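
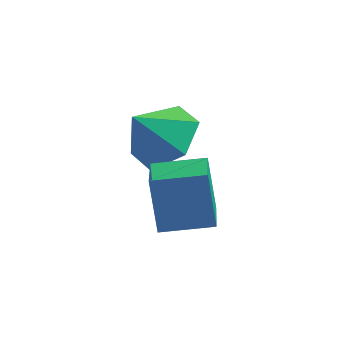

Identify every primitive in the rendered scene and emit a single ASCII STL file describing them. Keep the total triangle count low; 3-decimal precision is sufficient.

solid 
facet normal 0.539 0.320 -0.779
outer loop
vertex -1.987 -1.527 -2.662
vertex -2.751 -1.685 -3.255
vertex -2.64 -0.814 -2.821
endloop
endfacet
facet normal 0.115 0.315 0.942
outer loop
vertex -1.987 -1.527 -2.662
vertex -2.64 -0.814 -2.821
vertex -3.409 -2.075 -2.305
endloop
endfacet
facet normal 0.539 0.320 -0.779
outer loop
vertex -2.64 -0.814 -2.821
vertex -2.751 -1.685 -3.255
vertex -3.404 -0.972 -3.414
endloop
endfacet
facet normal -0.570 0.584 0.578
outer loop
vertex -2.64 -0.814 -2.821
vertex -3.404 -0.972 -3.414
vertex -3.409 -2.075 -2.305
endloop
endfacet
facet normal 0.539 0.320 -0.779
outer loop
vertex -3.404 -0.972 -3.414
vertex -2.751 -1.685 -3.255
vertex -3.515 -1.843 -3.849
endloop
endfacet
facet normal -0.993 0.086 0.081
outer loop
vertex -3.404 -0.972 -3.414
vertex -3.515 -1.843 -3.849
vertex -3.409 -2.075 -2.305
endloop
endfacet
facet normal 0.539 0.320 -0.779
outer loop
vertex -3.515 -1.843 -3.849
vertex -2.751 -1.685 -3.255
vertex -2.862 -2.557 -3.69
endloop
endfacet
facet normal -0.731 -0.680 -0.052
outer loop
vertex -3.515 -1.843 -3.849
vertex -2.862 -2.557 -3.69
vertex -3.409 -2.075 -2.305
endloop
endfacet
facet normal 0.539 0.320 -0.779
outer loop
vertex -2.862 -2.557 -3.69
vertex -2.751 -1.685 -3.255
vertex -2.098 -2.399 -3.096
endloop
endfacet
facet normal -0.046 -0.949 0.312
outer loop
vertex -2.862 -2.557 -3.69
vertex -2.098 -2.399 -3.096
vertex -3.409 -2.075 -2.305
endloop
endfacet
facet normal 0.539 0.319 -0.779
outer loop
vertex -2.098 -2.399 -3.096
vertex -2.751 -1.685 -3.255
vertex -1.987 -1.527 -2.662
endloop
endfacet
facet normal 0.377 -0.451 0.809
outer loop
vertex -2.098 -2.399 -3.096
vertex -1.987 -1.527 -2.662
vertex -3.409 -2.075 -2.305
endloop
endfacet
facet normal -0.953 -0.272 -0.130
outer loop
vertex -2.495 -4.087 -2.581
vertex -2.744 -3.013 -3.001
vertex -2.187 -4.533 -3.905
endloop
endfacet
facet normal 0.211 -0.910 0.356
outer loop
vertex -0.976 -4.187 -3.739
vertex -2.495 -4.087 -2.581
vertex -2.187 -4.533 -3.905
endloop
endfacet
facet normal -0.953 -0.272 -0.130
outer loop
vertex -2.187 -4.533 -3.905
vertex -2.744 -3.013 -3.001
vertex -2.436 -3.458 -4.325
endloop
endfacet
facet normal 0.216 -0.312 -0.925
outer loop
vertex -2.436 -3.458 -4.325
vertex -0.976 -4.187 -3.739
vertex -2.187 -4.533 -3.905
endloop
endfacet
facet normal -0.216 0.312 0.925
outer loop
vertex -2.495 -4.087 -2.581
vertex -1.533 -2.667 -2.835
vertex -2.744 -3.013 -3.001
endloop
endfacet
facet normal 0.211 -0.911 0.355
outer loop
vertex -1.284 -3.742 -2.415
vertex -2.495 -4.087 -2.581
vertex -0.976 -4.187 -3.739
endloop
endfacet
facet normal -0.216 0.312 0.925
outer loop
vertex -1.284 -3.742 -2.415
vertex -1.533 -2.667 -2.835
vertex -2.495 -4.087 -2.581
endloop
endfacet
facet normal -0.211 0.911 -0.355
outer loop
vertex -2.744 -3.013 -3.001
vertex -1.533 -2.667 -2.835
vertex -2.436 -3.458 -4.325
endloop
endfacet
facet normal 0.216 -0.312 -0.925
outer loop
vertex -1.225 -3.113 -4.159
vertex -0.976 -4.187 -3.739
vertex -2.436 -3.458 -4.325
endloop
endfacet
facet normal -0.211 0.911 -0.356
outer loop
vertex -2.436 -3.458 -4.325
vertex -1.533 -2.667 -2.835
vertex -1.225 -3.113 -4.159
endloop
endfacet
facet normal 0.953 0.272 0.130
outer loop
vertex -1.225 -3.113 -4.159
vertex -1.284 -3.742 -2.415
vertex -0.976 -4.187 -3.739
endloop
endfacet
facet normal 0.954 0.272 0.130
outer loop
vertex -1.533 -2.667 -2.835
vertex -1.284 -3.742 -2.415
vertex -1.225 -3.113 -4.159
endloop
endfacet

endsolid


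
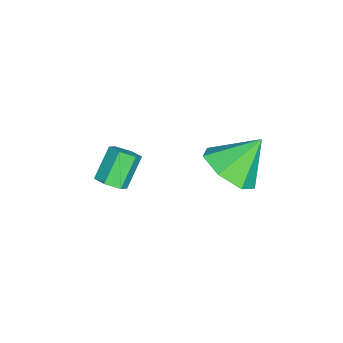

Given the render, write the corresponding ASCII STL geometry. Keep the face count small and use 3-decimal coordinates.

solid 
facet normal 0.356 -0.581 -0.732
outer loop
vertex 1.909 3.35 -0.922
vertex 1.002 2.801 -0.928
vertex 1.256 3.664 -1.489
endloop
endfacet
facet normal 0.336 0.933 0.130
outer loop
vertex 1.909 3.35 -0.922
vertex 1.256 3.664 -1.489
vertex 0.438 3.719 0.228
endloop
endfacet
facet normal 0.357 -0.581 -0.732
outer loop
vertex 1.256 3.664 -1.489
vertex 1.002 2.801 -0.928
vertex 0.412 3.328 -1.634
endloop
endfacet
facet normal -0.335 0.923 -0.189
outer loop
vertex 1.256 3.664 -1.489
vertex 0.412 3.328 -1.634
vertex 0.438 3.719 0.228
endloop
endfacet
facet normal 0.356 -0.581 -0.732
outer loop
vertex 0.412 3.328 -1.634
vertex 1.002 2.801 -0.928
vertex 0.012 2.596 -1.247
endloop
endfacet
facet normal -0.892 0.445 -0.081
outer loop
vertex 0.412 3.328 -1.634
vertex 0.012 2.596 -1.247
vertex 0.438 3.719 0.228
endloop
endfacet
facet normal 0.356 -0.581 -0.732
outer loop
vertex 0.012 2.596 -1.247
vertex 1.002 2.801 -0.928
vertex 0.357 2.018 -0.62
endloop
endfacet
facet normal -0.917 -0.142 0.373
outer loop
vertex 0.012 2.596 -1.247
vertex 0.357 2.018 -0.62
vertex 0.438 3.719 0.228
endloop
endfacet
facet normal 0.356 -0.581 -0.732
outer loop
vertex 0.357 2.018 -0.62
vertex 1.002 2.801 -0.928
vertex 1.188 2.03 -0.225
endloop
endfacet
facet normal -0.390 -0.396 0.832
outer loop
vertex 0.357 2.018 -0.62
vertex 1.188 2.03 -0.225
vertex 0.438 3.719 0.228
endloop
endfacet
facet normal 0.356 -0.581 -0.732
outer loop
vertex 1.188 2.03 -0.225
vertex 1.002 2.801 -0.928
vertex 1.878 2.622 -0.359
endloop
endfacet
facet normal 0.291 -0.125 0.948
outer loop
vertex 1.188 2.03 -0.225
vertex 1.878 2.622 -0.359
vertex 0.438 3.719 0.228
endloop
endfacet
facet normal 0.357 -0.581 -0.732
outer loop
vertex 1.878 2.622 -0.359
vertex 1.002 2.801 -0.928
vertex 1.909 3.35 -0.922
endloop
endfacet
facet normal 0.615 0.466 0.637
outer loop
vertex 1.878 2.622 -0.359
vertex 1.909 3.35 -0.922
vertex 0.438 3.719 0.228
endloop
endfacet
facet normal 0.610 -0.250 -0.752
outer loop
vertex 1.183 -0.552 -2.412
vertex 0.83 -0.961 -2.562
vertex 0.773 -0.448 -2.779
endloop
endfacet
facet normal 0.304 0.950 -0.070
outer loop
vertex 1.183 -0.552 -2.412
vertex 0.773 -0.448 -2.779
vertex 0.403 -0.231 -1.449
endloop
endfacet
facet normal 0.306 0.950 -0.070
outer loop
vertex 0.403 -0.231 -1.449
vertex 0.773 -0.448 -2.779
vertex -0.007 -0.126 -1.816
endloop
endfacet
facet normal -0.609 0.252 0.752
outer loop
vertex 0.403 -0.231 -1.449
vertex -0.007 -0.126 -1.816
vertex 0.05 -0.639 -1.598
endloop
endfacet
facet normal 0.608 -0.251 -0.753
outer loop
vertex 0.773 -0.448 -2.779
vertex 0.83 -0.961 -2.562
vertex 0.42 -0.856 -2.928
endloop
endfacet
facet normal -0.481 0.637 -0.603
outer loop
vertex 0.773 -0.448 -2.779
vertex 0.42 -0.856 -2.928
vertex -0.007 -0.126 -1.816
endloop
endfacet
facet normal -0.482 0.636 -0.603
outer loop
vertex -0.007 -0.126 -1.816
vertex 0.42 -0.856 -2.928
vertex -0.36 -0.535 -1.965
endloop
endfacet
facet normal -0.609 0.252 0.752
outer loop
vertex -0.007 -0.126 -1.816
vertex -0.36 -0.535 -1.965
vertex 0.05 -0.639 -1.598
endloop
endfacet
facet normal 0.608 -0.251 -0.753
outer loop
vertex 0.42 -0.856 -2.928
vertex 0.83 -0.961 -2.562
vertex 0.477 -1.369 -2.711
endloop
endfacet
facet normal -0.786 -0.313 -0.533
outer loop
vertex 0.42 -0.856 -2.928
vertex 0.477 -1.369 -2.711
vertex -0.36 -0.535 -1.965
endloop
endfacet
facet normal -0.786 -0.313 -0.533
outer loop
vertex -0.36 -0.535 -1.965
vertex 0.477 -1.369 -2.711
vertex -0.303 -1.048 -1.748
endloop
endfacet
facet normal -0.610 0.250 0.752
outer loop
vertex -0.36 -0.535 -1.965
vertex -0.303 -1.048 -1.748
vertex 0.05 -0.639 -1.598
endloop
endfacet
facet normal 0.609 -0.252 -0.752
outer loop
vertex 0.477 -1.369 -2.711
vertex 0.83 -0.961 -2.562
vertex 0.887 -1.474 -2.344
endloop
endfacet
facet normal -0.305 -0.950 0.069
outer loop
vertex 0.477 -1.369 -2.711
vertex 0.887 -1.474 -2.344
vertex -0.303 -1.048 -1.748
endloop
endfacet
facet normal -0.304 -0.950 0.071
outer loop
vertex -0.303 -1.048 -1.748
vertex 0.887 -1.474 -2.344
vertex 0.107 -1.152 -1.381
endloop
endfacet
facet normal -0.610 0.250 0.752
outer loop
vertex -0.303 -1.048 -1.748
vertex 0.107 -1.152 -1.381
vertex 0.05 -0.639 -1.598
endloop
endfacet
facet normal 0.609 -0.252 -0.752
outer loop
vertex 0.887 -1.474 -2.344
vertex 0.83 -0.961 -2.562
vertex 1.24 -1.065 -2.195
endloop
endfacet
facet normal 0.482 -0.636 0.603
outer loop
vertex 0.887 -1.474 -2.344
vertex 1.24 -1.065 -2.195
vertex 0.107 -1.152 -1.381
endloop
endfacet
facet normal 0.482 -0.637 0.602
outer loop
vertex 0.107 -1.152 -1.381
vertex 1.24 -1.065 -2.195
vertex 0.46 -0.744 -1.232
endloop
endfacet
facet normal -0.608 0.251 0.753
outer loop
vertex 0.107 -1.152 -1.381
vertex 0.46 -0.744 -1.232
vertex 0.05 -0.639 -1.598
endloop
endfacet
facet normal 0.610 -0.250 -0.752
outer loop
vertex 1.24 -1.065 -2.195
vertex 0.83 -0.961 -2.562
vertex 1.183 -0.552 -2.412
endloop
endfacet
facet normal 0.786 0.313 0.533
outer loop
vertex 1.24 -1.065 -2.195
vertex 1.183 -0.552 -2.412
vertex 0.46 -0.744 -1.232
endloop
endfacet
facet normal 0.786 0.313 0.533
outer loop
vertex 0.46 -0.744 -1.232
vertex 1.183 -0.552 -2.412
vertex 0.403 -0.231 -1.449
endloop
endfacet
facet normal -0.608 0.251 0.753
outer loop
vertex 0.46 -0.744 -1.232
vertex 0.403 -0.231 -1.449
vertex 0.05 -0.639 -1.598
endloop
endfacet

endsolid


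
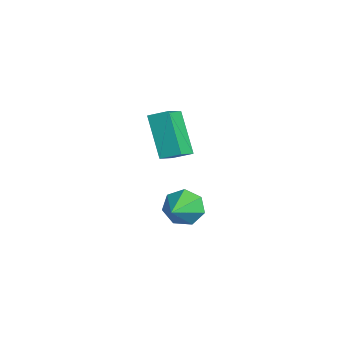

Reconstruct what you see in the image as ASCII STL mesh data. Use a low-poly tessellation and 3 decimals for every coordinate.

solid 
facet normal -0.630 -0.013 0.777
outer loop
vertex 0.501 0.992 3.575
vertex -0.358 1.778 2.891
vertex 0.131 0.317 3.264
endloop
endfacet
facet normal 0.637 -0.582 0.506
outer loop
vertex 1.358 0.342 1.749
vertex 0.501 0.992 3.575
vertex 0.131 0.317 3.264
endloop
endfacet
facet normal -0.629 -0.012 0.777
outer loop
vertex 0.131 0.317 3.264
vertex -0.358 1.778 2.891
vertex -0.728 1.103 2.581
endloop
endfacet
facet normal -0.446 -0.813 -0.375
outer loop
vertex -0.728 1.103 2.581
vertex 1.358 0.342 1.749
vertex 0.131 0.317 3.264
endloop
endfacet
facet normal 0.446 0.813 0.374
outer loop
vertex 0.501 0.992 3.575
vertex 0.869 1.803 1.376
vertex -0.358 1.778 2.891
endloop
endfacet
facet normal 0.637 -0.582 0.506
outer loop
vertex 1.728 1.017 2.059
vertex 0.501 0.992 3.575
vertex 1.358 0.342 1.749
endloop
endfacet
facet normal 0.446 0.813 0.374
outer loop
vertex 1.728 1.017 2.059
vertex 0.869 1.803 1.376
vertex 0.501 0.992 3.575
endloop
endfacet
facet normal -0.637 0.582 -0.506
outer loop
vertex -0.358 1.778 2.891
vertex 0.869 1.803 1.376
vertex -0.728 1.103 2.581
endloop
endfacet
facet normal -0.446 -0.813 -0.374
outer loop
vertex 0.499 1.128 1.065
vertex 1.358 0.342 1.749
vertex -0.728 1.103 2.581
endloop
endfacet
facet normal -0.637 0.582 -0.506
outer loop
vertex -0.728 1.103 2.581
vertex 0.869 1.803 1.376
vertex 0.499 1.128 1.065
endloop
endfacet
facet normal 0.629 0.012 -0.777
outer loop
vertex 0.499 1.128 1.065
vertex 1.728 1.017 2.059
vertex 1.358 0.342 1.749
endloop
endfacet
facet normal 0.630 0.013 -0.777
outer loop
vertex 0.869 1.803 1.376
vertex 1.728 1.017 2.059
vertex 0.499 1.128 1.065
endloop
endfacet
facet normal -0.718 0.530 -0.451
outer loop
vertex 0.942 1.741 -2.419
vertex 0.431 1.591 -1.782
vertex 0.961 2.222 -1.884
endloop
endfacet
facet normal 0.919 0.276 -0.280
outer loop
vertex 0.942 1.741 -2.419
vertex 0.961 2.222 -1.884
vertex 1.709 0.649 -0.978
endloop
endfacet
facet normal -0.718 0.530 -0.452
outer loop
vertex 0.961 2.222 -1.884
vertex 0.431 1.591 -1.782
vertex 0.581 2.229 -1.272
endloop
endfacet
facet normal 0.697 0.577 0.426
outer loop
vertex 0.961 2.222 -1.884
vertex 0.581 2.229 -1.272
vertex 1.709 0.649 -0.978
endloop
endfacet
facet normal -0.718 0.530 -0.452
outer loop
vertex 0.581 2.229 -1.272
vertex 0.431 1.591 -1.782
vertex 0.088 1.756 -1.044
endloop
endfacet
facet normal 0.159 0.289 0.944
outer loop
vertex 0.581 2.229 -1.272
vertex 0.088 1.756 -1.044
vertex 1.709 0.649 -0.978
endloop
endfacet
facet normal -0.718 0.530 -0.452
outer loop
vertex 0.088 1.756 -1.044
vertex 0.431 1.591 -1.782
vertex -0.146 1.159 -1.372
endloop
endfacet
facet normal -0.289 -0.371 0.882
outer loop
vertex 0.088 1.756 -1.044
vertex -0.146 1.159 -1.372
vertex 1.709 0.649 -0.978
endloop
endfacet
facet normal -0.718 0.530 -0.452
outer loop
vertex -0.146 1.159 -1.372
vertex 0.431 1.591 -1.782
vertex 0.054 0.887 -2.008
endloop
endfacet
facet normal -0.310 -0.905 0.290
outer loop
vertex -0.146 1.159 -1.372
vertex 0.054 0.887 -2.008
vertex 1.709 0.649 -0.978
endloop
endfacet
facet normal -0.718 0.530 -0.452
outer loop
vertex 0.054 0.887 -2.008
vertex 0.431 1.591 -1.782
vertex 0.538 1.146 -2.474
endloop
endfacet
facet normal 0.112 -0.913 -0.391
outer loop
vertex 0.054 0.887 -2.008
vertex 0.538 1.146 -2.474
vertex 1.709 0.649 -0.978
endloop
endfacet
facet normal -0.718 0.529 -0.452
outer loop
vertex 0.538 1.146 -2.474
vertex 0.431 1.591 -1.782
vertex 0.942 1.741 -2.419
endloop
endfacet
facet normal 0.659 -0.388 -0.645
outer loop
vertex 0.538 1.146 -2.474
vertex 0.942 1.741 -2.419
vertex 1.709 0.649 -0.978
endloop
endfacet

endsolid


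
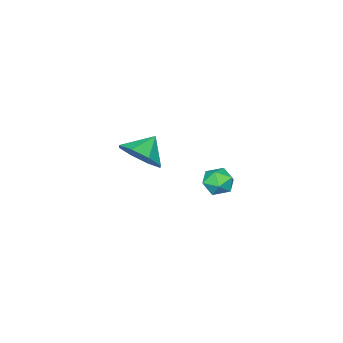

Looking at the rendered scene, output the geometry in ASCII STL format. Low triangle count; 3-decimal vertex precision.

solid 
facet normal 0.779 -0.023 -0.627
outer loop
vertex 2.968 -4.342 -3.31
vertex 2.498 -3.763 -3.915
vertex 3.097 -3.632 -3.176
endloop
endfacet
facet normal -0.020 -0.182 0.983
outer loop
vertex 2.968 -4.342 -3.31
vertex 3.097 -3.632 -3.176
vertex 1.642 -3.737 -3.225
endloop
endfacet
facet normal 0.779 -0.023 -0.627
outer loop
vertex 3.097 -3.632 -3.176
vertex 2.498 -3.763 -3.915
vertex 2.876 -2.998 -3.474
endloop
endfacet
facet normal -0.060 0.407 0.911
outer loop
vertex 3.097 -3.632 -3.176
vertex 2.876 -2.998 -3.474
vertex 1.642 -3.737 -3.225
endloop
endfacet
facet normal 0.779 -0.023 -0.627
outer loop
vertex 2.876 -2.998 -3.474
vertex 2.498 -3.763 -3.915
vertex 2.433 -2.812 -4.031
endloop
endfacet
facet normal -0.352 0.768 0.536
outer loop
vertex 2.876 -2.998 -3.474
vertex 2.433 -2.812 -4.031
vertex 1.642 -3.737 -3.225
endloop
endfacet
facet normal 0.779 -0.023 -0.627
outer loop
vertex 2.433 -2.812 -4.031
vertex 2.498 -3.763 -3.915
vertex 2.029 -3.183 -4.519
endloop
endfacet
facet normal -0.723 0.686 0.077
outer loop
vertex 2.433 -2.812 -4.031
vertex 2.029 -3.183 -4.519
vertex 1.642 -3.737 -3.225
endloop
endfacet
facet normal 0.779 -0.022 -0.626
outer loop
vertex 2.029 -3.183 -4.519
vertex 2.498 -3.763 -3.915
vertex 1.9 -3.894 -4.654
endloop
endfacet
facet normal -0.958 0.211 -0.196
outer loop
vertex 2.029 -3.183 -4.519
vertex 1.9 -3.894 -4.654
vertex 1.642 -3.737 -3.225
endloop
endfacet
facet normal 0.779 -0.024 -0.626
outer loop
vertex 1.9 -3.894 -4.654
vertex 2.498 -3.763 -3.915
vertex 2.121 -4.528 -4.355
endloop
endfacet
facet normal -0.917 -0.378 -0.124
outer loop
vertex 1.9 -3.894 -4.654
vertex 2.121 -4.528 -4.355
vertex 1.642 -3.737 -3.225
endloop
endfacet
facet normal 0.778 -0.023 -0.628
outer loop
vertex 2.121 -4.528 -4.355
vertex 2.498 -3.763 -3.915
vertex 2.564 -4.713 -3.799
endloop
endfacet
facet normal -0.625 -0.739 0.252
outer loop
vertex 2.121 -4.528 -4.355
vertex 2.564 -4.713 -3.799
vertex 1.642 -3.737 -3.225
endloop
endfacet
facet normal 0.779 -0.022 -0.627
outer loop
vertex 2.564 -4.713 -3.799
vertex 2.498 -3.763 -3.915
vertex 2.968 -4.342 -3.31
endloop
endfacet
facet normal -0.255 -0.658 0.709
outer loop
vertex 2.564 -4.713 -3.799
vertex 2.968 -4.342 -3.31
vertex 1.642 -3.737 -3.225
endloop
endfacet
facet normal -0.269 0.265 0.926
outer loop
vertex 3.364 1.181 -2.4
vertex 3.095 0.605 -2.313
vertex 3.711 0.698 -2.161
endloop
endfacet
facet normal 0.330 0.598 0.730
outer loop
vertex 3.364 1.181 -2.4
vertex 3.711 0.698 -2.161
vertex 3.967 1.091 -2.599
endloop
endfacet
facet normal 0.191 0.972 0.138
outer loop
vertex 3.364 1.181 -2.4
vertex 3.967 1.091 -2.599
vertex 3.508 1.241 -3.022
endloop
endfacet
facet normal -0.494 0.869 -0.030
outer loop
vertex 3.364 1.181 -2.4
vertex 3.508 1.241 -3.022
vertex 2.969 0.941 -2.845
endloop
endfacet
facet normal -0.777 0.432 0.457
outer loop
vertex 3.364 1.181 -2.4
vertex 2.969 0.941 -2.845
vertex 3.095 0.605 -2.313
endloop
endfacet
facet normal 0.816 0.102 0.569
outer loop
vertex 3.967 1.091 -2.599
vertex 3.711 0.698 -2.161
vertex 4.071 0.459 -2.635
endloop
endfacet
facet normal -0.153 -0.438 0.886
outer loop
vertex 3.711 0.698 -2.161
vertex 3.095 0.605 -2.313
vertex 3.532 0.159 -2.458
endloop
endfacet
facet normal -0.978 -0.168 0.125
outer loop
vertex 3.095 0.605 -2.313
vertex 2.969 0.941 -2.845
vertex 3.073 0.309 -2.881
endloop
endfacet
facet normal -0.518 0.538 -0.665
outer loop
vertex 2.969 0.941 -2.845
vertex 3.508 1.241 -3.022
vertex 3.329 0.702 -3.319
endloop
endfacet
facet normal 0.591 0.706 -0.391
outer loop
vertex 3.508 1.241 -3.022
vertex 3.967 1.091 -2.599
vertex 3.945 0.795 -3.167
endloop
endfacet
facet normal 0.494 -0.869 0.030
outer loop
vertex 3.676 0.219 -3.08
vertex 4.071 0.459 -2.635
vertex 3.532 0.159 -2.458
endloop
endfacet
facet normal -0.191 -0.972 -0.138
outer loop
vertex 3.676 0.219 -3.08
vertex 3.532 0.159 -2.458
vertex 3.073 0.309 -2.881
endloop
endfacet
facet normal -0.330 -0.598 -0.730
outer loop
vertex 3.676 0.219 -3.08
vertex 3.073 0.309 -2.881
vertex 3.329 0.702 -3.319
endloop
endfacet
facet normal 0.269 -0.265 -0.926
outer loop
vertex 3.676 0.219 -3.08
vertex 3.329 0.702 -3.319
vertex 3.945 0.795 -3.167
endloop
endfacet
facet normal 0.777 -0.432 -0.457
outer loop
vertex 3.676 0.219 -3.08
vertex 3.945 0.795 -3.167
vertex 4.071 0.459 -2.635
endloop
endfacet
facet normal 0.518 -0.538 0.665
outer loop
vertex 3.532 0.159 -2.458
vertex 4.071 0.459 -2.635
vertex 3.711 0.698 -2.161
endloop
endfacet
facet normal -0.591 -0.706 0.391
outer loop
vertex 3.073 0.309 -2.881
vertex 3.532 0.159 -2.458
vertex 3.095 0.605 -2.313
endloop
endfacet
facet normal -0.816 -0.102 -0.569
outer loop
vertex 3.329 0.702 -3.319
vertex 3.073 0.309 -2.881
vertex 2.969 0.941 -2.845
endloop
endfacet
facet normal 0.153 0.438 -0.886
outer loop
vertex 3.945 0.795 -3.167
vertex 3.329 0.702 -3.319
vertex 3.508 1.241 -3.022
endloop
endfacet
facet normal 0.978 0.168 -0.125
outer loop
vertex 4.071 0.459 -2.635
vertex 3.945 0.795 -3.167
vertex 3.967 1.091 -2.599
endloop
endfacet

endsolid


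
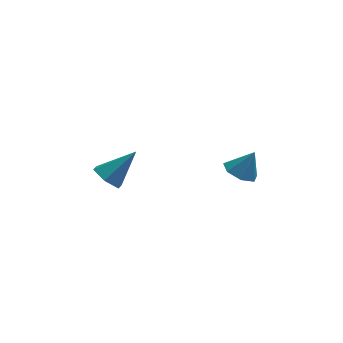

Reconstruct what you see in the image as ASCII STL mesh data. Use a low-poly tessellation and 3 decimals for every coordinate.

solid 
facet normal -0.471 -0.039 -0.881
outer loop
vertex 3.67 1.995 -0.685
vertex 3.15 2.673 -0.437
vertex 3.934 2.7 -0.857
endloop
endfacet
facet normal 0.940 -0.333 0.076
outer loop
vertex 3.67 1.995 -0.685
vertex 3.934 2.7 -0.857
vertex 3.81 2.727 0.797
endloop
endfacet
facet normal -0.471 -0.039 -0.881
outer loop
vertex 3.934 2.7 -0.857
vertex 3.15 2.673 -0.437
vertex 3.607 3.385 -0.713
endloop
endfacet
facet normal 0.906 0.420 0.061
outer loop
vertex 3.934 2.7 -0.857
vertex 3.607 3.385 -0.713
vertex 3.81 2.727 0.797
endloop
endfacet
facet normal -0.472 -0.039 -0.881
outer loop
vertex 3.607 3.385 -0.713
vertex 3.15 2.673 -0.437
vertex 2.936 3.533 -0.36
endloop
endfacet
facet normal 0.366 0.870 0.330
outer loop
vertex 3.607 3.385 -0.713
vertex 2.936 3.533 -0.36
vertex 3.81 2.727 0.797
endloop
endfacet
facet normal -0.472 -0.039 -0.881
outer loop
vertex 2.936 3.533 -0.36
vertex 3.15 2.673 -0.437
vertex 2.426 3.034 -0.065
endloop
endfacet
facet normal -0.273 0.681 0.680
outer loop
vertex 2.936 3.533 -0.36
vertex 2.426 3.034 -0.065
vertex 3.81 2.727 0.797
endloop
endfacet
facet normal -0.472 -0.039 -0.881
outer loop
vertex 2.426 3.034 -0.065
vertex 3.15 2.673 -0.437
vertex 2.461 2.262 -0.05
endloop
endfacet
facet normal -0.530 -0.008 0.848
outer loop
vertex 2.426 3.034 -0.065
vertex 2.461 2.262 -0.05
vertex 3.81 2.727 0.797
endloop
endfacet
facet normal -0.472 -0.039 -0.881
outer loop
vertex 2.461 2.262 -0.05
vertex 3.15 2.673 -0.437
vertex 3.015 1.8 -0.326
endloop
endfacet
facet normal -0.211 -0.675 0.707
outer loop
vertex 2.461 2.262 -0.05
vertex 3.015 1.8 -0.326
vertex 3.81 2.727 0.797
endloop
endfacet
facet normal -0.471 -0.039 -0.881
outer loop
vertex 3.015 1.8 -0.326
vertex 3.15 2.673 -0.437
vertex 3.67 1.995 -0.685
endloop
endfacet
facet normal 0.443 -0.820 0.363
outer loop
vertex 3.015 1.8 -0.326
vertex 3.67 1.995 -0.685
vertex 3.81 2.727 0.797
endloop
endfacet
facet normal -0.694 -0.168 -0.700
outer loop
vertex -2.379 2.122 -0.258
vertex -3.004 2.127 0.361
vertex -2.779 2.876 -0.042
endloop
endfacet
facet normal 0.773 0.516 -0.369
outer loop
vertex -2.379 2.122 -0.258
vertex -2.779 2.876 -0.042
vertex -1.656 2.453 1.719
endloop
endfacet
facet normal -0.695 -0.168 -0.699
outer loop
vertex -2.779 2.876 -0.042
vertex -3.004 2.127 0.361
vertex -3.404 2.88 0.578
endloop
endfacet
facet normal 0.147 0.979 0.142
outer loop
vertex -2.779 2.876 -0.042
vertex -3.404 2.88 0.578
vertex -1.656 2.453 1.719
endloop
endfacet
facet normal -0.695 -0.168 -0.699
outer loop
vertex -3.404 2.88 0.578
vertex -3.004 2.127 0.361
vertex -3.629 2.131 0.981
endloop
endfacet
facet normal -0.372 0.524 0.766
outer loop
vertex -3.404 2.88 0.578
vertex -3.629 2.131 0.981
vertex -1.656 2.453 1.719
endloop
endfacet
facet normal -0.695 -0.168 -0.699
outer loop
vertex -3.629 2.131 0.981
vertex -3.004 2.127 0.361
vertex -3.229 1.378 0.765
endloop
endfacet
facet normal -0.265 -0.393 0.880
outer loop
vertex -3.629 2.131 0.981
vertex -3.229 1.378 0.765
vertex -1.656 2.453 1.719
endloop
endfacet
facet normal -0.695 -0.168 -0.699
outer loop
vertex -3.229 1.378 0.765
vertex -3.004 2.127 0.361
vertex -2.604 1.373 0.145
endloop
endfacet
facet normal 0.360 -0.856 0.370
outer loop
vertex -3.229 1.378 0.765
vertex -2.604 1.373 0.145
vertex -1.656 2.453 1.719
endloop
endfacet
facet normal -0.694 -0.168 -0.700
outer loop
vertex -2.604 1.373 0.145
vertex -3.004 2.127 0.361
vertex -2.379 2.122 -0.258
endloop
endfacet
facet normal 0.880 -0.401 -0.255
outer loop
vertex -2.604 1.373 0.145
vertex -2.379 2.122 -0.258
vertex -1.656 2.453 1.719
endloop
endfacet

endsolid


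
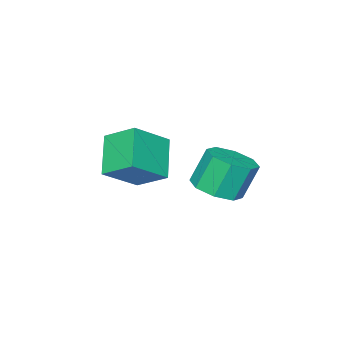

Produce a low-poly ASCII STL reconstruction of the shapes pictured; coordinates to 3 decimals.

solid 
facet normal 0.371 -0.166 -0.914
outer loop
vertex 3.843 2.046 -2.165
vertex 3.059 2.149 -2.502
vertex 3.719 2.671 -2.329
endloop
endfacet
facet normal 0.909 0.265 0.321
outer loop
vertex 3.843 2.046 -2.165
vertex 3.719 2.671 -2.329
vertex 3.346 2.269 -0.941
endloop
endfacet
facet normal 0.909 0.265 0.321
outer loop
vertex 3.346 2.269 -0.941
vertex 3.719 2.671 -2.329
vertex 3.222 2.894 -1.105
endloop
endfacet
facet normal -0.371 0.166 0.914
outer loop
vertex 3.346 2.269 -0.941
vertex 3.222 2.894 -1.105
vertex 2.561 2.371 -1.278
endloop
endfacet
facet normal 0.371 -0.166 -0.914
outer loop
vertex 3.719 2.671 -2.329
vertex 3.059 2.149 -2.502
vertex 3.208 2.99 -2.594
endloop
endfacet
facet normal 0.510 0.859 0.051
outer loop
vertex 3.719 2.671 -2.329
vertex 3.208 2.99 -2.594
vertex 3.222 2.894 -1.105
endloop
endfacet
facet normal 0.510 0.859 0.051
outer loop
vertex 3.222 2.894 -1.105
vertex 3.208 2.99 -2.594
vertex 2.711 3.213 -1.37
endloop
endfacet
facet normal -0.370 0.166 0.914
outer loop
vertex 3.222 2.894 -1.105
vertex 2.711 3.213 -1.37
vertex 2.561 2.371 -1.278
endloop
endfacet
facet normal 0.372 -0.166 -0.913
outer loop
vertex 3.208 2.99 -2.594
vertex 3.059 2.149 -2.502
vertex 2.61 2.816 -2.806
endloop
endfacet
facet normal -0.188 0.950 -0.249
outer loop
vertex 3.208 2.99 -2.594
vertex 2.61 2.816 -2.806
vertex 2.711 3.213 -1.37
endloop
endfacet
facet normal -0.188 0.950 -0.249
outer loop
vertex 2.711 3.213 -1.37
vertex 2.61 2.816 -2.806
vertex 2.113 3.039 -1.582
endloop
endfacet
facet normal -0.372 0.166 0.913
outer loop
vertex 2.711 3.213 -1.37
vertex 2.113 3.039 -1.582
vertex 2.561 2.371 -1.278
endloop
endfacet
facet normal 0.371 -0.167 -0.914
outer loop
vertex 2.61 2.816 -2.806
vertex 3.059 2.149 -2.502
vertex 2.274 2.251 -2.839
endloop
endfacet
facet normal -0.776 0.485 -0.403
outer loop
vertex 2.61 2.816 -2.806
vertex 2.274 2.251 -2.839
vertex 2.113 3.039 -1.582
endloop
endfacet
facet normal -0.776 0.485 -0.403
outer loop
vertex 2.113 3.039 -1.582
vertex 2.274 2.251 -2.839
vertex 1.777 2.474 -1.615
endloop
endfacet
facet normal -0.371 0.167 0.914
outer loop
vertex 2.113 3.039 -1.582
vertex 1.777 2.474 -1.615
vertex 2.561 2.371 -1.278
endloop
endfacet
facet normal 0.371 -0.166 -0.914
outer loop
vertex 2.274 2.251 -2.839
vertex 3.059 2.149 -2.502
vertex 2.398 1.626 -2.675
endloop
endfacet
facet normal -0.909 -0.265 -0.321
outer loop
vertex 2.274 2.251 -2.839
vertex 2.398 1.626 -2.675
vertex 1.777 2.474 -1.615
endloop
endfacet
facet normal -0.909 -0.265 -0.321
outer loop
vertex 1.777 2.474 -1.615
vertex 2.398 1.626 -2.675
vertex 1.901 1.849 -1.451
endloop
endfacet
facet normal -0.371 0.166 0.914
outer loop
vertex 1.777 2.474 -1.615
vertex 1.901 1.849 -1.451
vertex 2.561 2.371 -1.278
endloop
endfacet
facet normal 0.370 -0.166 -0.914
outer loop
vertex 2.398 1.626 -2.675
vertex 3.059 2.149 -2.502
vertex 2.909 1.307 -2.41
endloop
endfacet
facet normal -0.510 -0.859 -0.051
outer loop
vertex 2.398 1.626 -2.675
vertex 2.909 1.307 -2.41
vertex 1.901 1.849 -1.451
endloop
endfacet
facet normal -0.510 -0.859 -0.051
outer loop
vertex 1.901 1.849 -1.451
vertex 2.909 1.307 -2.41
vertex 2.412 1.53 -1.186
endloop
endfacet
facet normal -0.371 0.166 0.914
outer loop
vertex 1.901 1.849 -1.451
vertex 2.412 1.53 -1.186
vertex 2.561 2.371 -1.278
endloop
endfacet
facet normal 0.372 -0.166 -0.913
outer loop
vertex 2.909 1.307 -2.41
vertex 3.059 2.149 -2.502
vertex 3.507 1.481 -2.198
endloop
endfacet
facet normal 0.188 -0.950 0.249
outer loop
vertex 2.909 1.307 -2.41
vertex 3.507 1.481 -2.198
vertex 2.412 1.53 -1.186
endloop
endfacet
facet normal 0.188 -0.950 0.249
outer loop
vertex 2.412 1.53 -1.186
vertex 3.507 1.481 -2.198
vertex 3.01 1.704 -0.974
endloop
endfacet
facet normal -0.372 0.166 0.913
outer loop
vertex 2.412 1.53 -1.186
vertex 3.01 1.704 -0.974
vertex 2.561 2.371 -1.278
endloop
endfacet
facet normal 0.371 -0.167 -0.914
outer loop
vertex 3.507 1.481 -2.198
vertex 3.059 2.149 -2.502
vertex 3.843 2.046 -2.165
endloop
endfacet
facet normal 0.776 -0.485 0.403
outer loop
vertex 3.507 1.481 -2.198
vertex 3.843 2.046 -2.165
vertex 3.01 1.704 -0.974
endloop
endfacet
facet normal 0.776 -0.485 0.403
outer loop
vertex 3.01 1.704 -0.974
vertex 3.843 2.046 -2.165
vertex 3.346 2.269 -0.941
endloop
endfacet
facet normal -0.371 0.167 0.914
outer loop
vertex 3.01 1.704 -0.974
vertex 3.346 2.269 -0.941
vertex 2.561 2.371 -1.278
endloop
endfacet
facet normal -0.798 0.182 -0.575
outer loop
vertex 2.573 -1.588 -2.328
vertex 2.336 -0.491 -1.653
vertex 3.488 -0.769 -3.338
endloop
endfacet
facet normal 0.181 -0.838 -0.515
outer loop
vertex 4.724 -1.049 -2.447
vertex 2.573 -1.588 -2.328
vertex 3.488 -0.769 -3.338
endloop
endfacet
facet normal -0.798 0.180 -0.575
outer loop
vertex 3.488 -0.769 -3.338
vertex 2.336 -0.491 -1.653
vertex 3.25 0.328 -2.664
endloop
endfacet
facet normal 0.575 0.515 -0.636
outer loop
vertex 3.25 0.328 -2.664
vertex 4.724 -1.049 -2.447
vertex 3.488 -0.769 -3.338
endloop
endfacet
facet normal -0.575 -0.515 0.636
outer loop
vertex 2.573 -1.588 -2.328
vertex 3.572 -0.771 -0.762
vertex 2.336 -0.491 -1.653
endloop
endfacet
facet normal 0.181 -0.838 -0.515
outer loop
vertex 3.81 -1.868 -1.436
vertex 2.573 -1.588 -2.328
vertex 4.724 -1.049 -2.447
endloop
endfacet
facet normal -0.575 -0.515 0.636
outer loop
vertex 3.81 -1.868 -1.436
vertex 3.572 -0.771 -0.762
vertex 2.573 -1.588 -2.328
endloop
endfacet
facet normal -0.181 0.838 0.515
outer loop
vertex 2.336 -0.491 -1.653
vertex 3.572 -0.771 -0.762
vertex 3.25 0.328 -2.664
endloop
endfacet
facet normal 0.575 0.515 -0.636
outer loop
vertex 4.487 0.048 -1.772
vertex 4.724 -1.049 -2.447
vertex 3.25 0.328 -2.664
endloop
endfacet
facet normal -0.182 0.838 0.515
outer loop
vertex 3.25 0.328 -2.664
vertex 3.572 -0.771 -0.762
vertex 4.487 0.048 -1.772
endloop
endfacet
facet normal 0.798 -0.181 0.575
outer loop
vertex 4.487 0.048 -1.772
vertex 3.81 -1.868 -1.436
vertex 4.724 -1.049 -2.447
endloop
endfacet
facet normal 0.797 -0.181 0.576
outer loop
vertex 3.572 -0.771 -0.762
vertex 3.81 -1.868 -1.436
vertex 4.487 0.048 -1.772
endloop
endfacet

endsolid


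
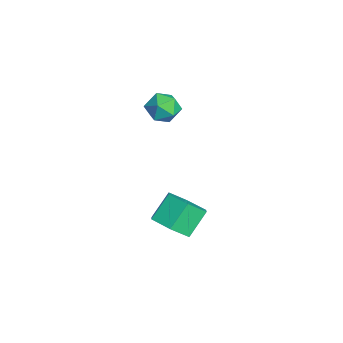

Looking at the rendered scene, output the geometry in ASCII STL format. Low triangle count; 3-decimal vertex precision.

solid 
facet normal 0.439 -0.552 -0.709
outer loop
vertex 2.588 0.125 -2.616
vertex 1.797 -0.591 -2.548
vertex 1.72 0.227 -3.233
endloop
endfacet
facet normal 0.386 0.828 -0.406
outer loop
vertex 2.588 0.125 -2.616
vertex 1.72 0.227 -3.233
vertex 1.934 0.948 -1.56
endloop
endfacet
facet normal 0.386 0.828 -0.406
outer loop
vertex 1.934 0.948 -1.56
vertex 1.72 0.227 -3.233
vertex 1.066 1.05 -2.177
endloop
endfacet
facet normal -0.439 0.552 0.709
outer loop
vertex 1.934 0.948 -1.56
vertex 1.066 1.05 -2.177
vertex 1.143 0.231 -1.492
endloop
endfacet
facet normal 0.439 -0.552 -0.709
outer loop
vertex 1.72 0.227 -3.233
vertex 1.797 -0.591 -2.548
vertex 0.929 -0.49 -3.165
endloop
endfacet
facet normal -0.510 0.496 -0.703
outer loop
vertex 1.72 0.227 -3.233
vertex 0.929 -0.49 -3.165
vertex 1.066 1.05 -2.177
endloop
endfacet
facet normal -0.510 0.496 -0.703
outer loop
vertex 1.066 1.05 -2.177
vertex 0.929 -0.49 -3.165
vertex 0.275 0.333 -2.109
endloop
endfacet
facet normal -0.439 0.552 0.709
outer loop
vertex 1.066 1.05 -2.177
vertex 0.275 0.333 -2.109
vertex 1.143 0.231 -1.492
endloop
endfacet
facet normal 0.439 -0.552 -0.709
outer loop
vertex 0.929 -0.49 -3.165
vertex 1.797 -0.591 -2.548
vertex 1.006 -1.308 -2.48
endloop
endfacet
facet normal -0.896 -0.332 -0.296
outer loop
vertex 0.929 -0.49 -3.165
vertex 1.006 -1.308 -2.48
vertex 0.275 0.333 -2.109
endloop
endfacet
facet normal -0.896 -0.332 -0.296
outer loop
vertex 0.275 0.333 -2.109
vertex 1.006 -1.308 -2.48
vertex 0.352 -0.485 -1.424
endloop
endfacet
facet normal -0.439 0.552 0.709
outer loop
vertex 0.275 0.333 -2.109
vertex 0.352 -0.485 -1.424
vertex 1.143 0.231 -1.492
endloop
endfacet
facet normal 0.439 -0.552 -0.709
outer loop
vertex 1.006 -1.308 -2.48
vertex 1.797 -0.591 -2.548
vertex 1.874 -1.41 -1.863
endloop
endfacet
facet normal -0.386 -0.828 0.406
outer loop
vertex 1.006 -1.308 -2.48
vertex 1.874 -1.41 -1.863
vertex 0.352 -0.485 -1.424
endloop
endfacet
facet normal -0.386 -0.828 0.406
outer loop
vertex 0.352 -0.485 -1.424
vertex 1.874 -1.41 -1.863
vertex 1.22 -0.587 -0.807
endloop
endfacet
facet normal -0.439 0.552 0.709
outer loop
vertex 0.352 -0.485 -1.424
vertex 1.22 -0.587 -0.807
vertex 1.143 0.231 -1.492
endloop
endfacet
facet normal 0.439 -0.552 -0.709
outer loop
vertex 1.874 -1.41 -1.863
vertex 1.797 -0.591 -2.548
vertex 2.665 -0.693 -1.931
endloop
endfacet
facet normal 0.510 -0.496 0.703
outer loop
vertex 1.874 -1.41 -1.863
vertex 2.665 -0.693 -1.931
vertex 1.22 -0.587 -0.807
endloop
endfacet
facet normal 0.510 -0.496 0.703
outer loop
vertex 1.22 -0.587 -0.807
vertex 2.665 -0.693 -1.931
vertex 2.011 0.13 -0.875
endloop
endfacet
facet normal -0.439 0.552 0.709
outer loop
vertex 1.22 -0.587 -0.807
vertex 2.011 0.13 -0.875
vertex 1.143 0.231 -1.492
endloop
endfacet
facet normal 0.439 -0.552 -0.709
outer loop
vertex 2.665 -0.693 -1.931
vertex 1.797 -0.591 -2.548
vertex 2.588 0.125 -2.616
endloop
endfacet
facet normal 0.896 0.332 0.296
outer loop
vertex 2.665 -0.693 -1.931
vertex 2.588 0.125 -2.616
vertex 2.011 0.13 -0.875
endloop
endfacet
facet normal 0.896 0.332 0.296
outer loop
vertex 2.011 0.13 -0.875
vertex 2.588 0.125 -2.616
vertex 1.934 0.948 -1.56
endloop
endfacet
facet normal -0.439 0.552 0.709
outer loop
vertex 2.011 0.13 -0.875
vertex 1.934 0.948 -1.56
vertex 1.143 0.231 -1.492
endloop
endfacet
facet normal -0.226 0.885 0.408
outer loop
vertex -0.955 0.257 3.061
vertex -1.61 -0.121 3.518
vertex -0.799 -0.074 3.866
endloop
endfacet
facet normal 0.470 0.845 0.256
outer loop
vertex -0.955 0.257 3.061
vertex -0.799 -0.074 3.866
vertex -0.215 -0.201 3.215
endloop
endfacet
facet normal 0.537 0.718 -0.443
outer loop
vertex -0.955 0.257 3.061
vertex -0.215 -0.201 3.215
vertex -0.665 -0.327 2.466
endloop
endfacet
facet normal -0.119 0.679 -0.724
outer loop
vertex -0.955 0.257 3.061
vertex -0.665 -0.327 2.466
vertex -1.527 -0.278 2.653
endloop
endfacet
facet normal -0.590 0.782 -0.199
outer loop
vertex -0.955 0.257 3.061
vertex -1.527 -0.278 2.653
vertex -1.61 -0.121 3.518
endloop
endfacet
facet normal 0.740 0.286 0.608
outer loop
vertex -0.215 -0.201 3.215
vertex -0.799 -0.074 3.866
vertex -0.413 -0.862 3.767
endloop
endfacet
facet normal -0.386 0.350 0.853
outer loop
vertex -0.799 -0.074 3.866
vertex -1.61 -0.121 3.518
vertex -1.275 -0.813 3.954
endloop
endfacet
facet normal -0.974 0.186 -0.127
outer loop
vertex -1.61 -0.121 3.518
vertex -1.527 -0.278 2.653
vertex -1.725 -0.939 3.205
endloop
endfacet
facet normal -0.211 0.019 -0.977
outer loop
vertex -1.527 -0.278 2.653
vertex -0.665 -0.327 2.466
vertex -1.141 -1.066 2.554
endloop
endfacet
facet normal 0.848 0.081 -0.523
outer loop
vertex -0.665 -0.327 2.466
vertex -0.215 -0.201 3.215
vertex -0.33 -1.019 2.902
endloop
endfacet
facet normal 0.119 -0.679 0.724
outer loop
vertex -0.985 -1.397 3.359
vertex -0.413 -0.862 3.767
vertex -1.275 -0.813 3.954
endloop
endfacet
facet normal -0.537 -0.718 0.443
outer loop
vertex -0.985 -1.397 3.359
vertex -1.275 -0.813 3.954
vertex -1.725 -0.939 3.205
endloop
endfacet
facet normal -0.470 -0.845 -0.256
outer loop
vertex -0.985 -1.397 3.359
vertex -1.725 -0.939 3.205
vertex -1.141 -1.066 2.554
endloop
endfacet
facet normal 0.226 -0.885 -0.408
outer loop
vertex -0.985 -1.397 3.359
vertex -1.141 -1.066 2.554
vertex -0.33 -1.019 2.902
endloop
endfacet
facet normal 0.590 -0.782 0.199
outer loop
vertex -0.985 -1.397 3.359
vertex -0.33 -1.019 2.902
vertex -0.413 -0.862 3.767
endloop
endfacet
facet normal 0.211 -0.019 0.977
outer loop
vertex -1.275 -0.813 3.954
vertex -0.413 -0.862 3.767
vertex -0.799 -0.074 3.866
endloop
endfacet
facet normal -0.848 -0.081 0.523
outer loop
vertex -1.725 -0.939 3.205
vertex -1.275 -0.813 3.954
vertex -1.61 -0.121 3.518
endloop
endfacet
facet normal -0.740 -0.286 -0.608
outer loop
vertex -1.141 -1.066 2.554
vertex -1.725 -0.939 3.205
vertex -1.527 -0.278 2.653
endloop
endfacet
facet normal 0.386 -0.350 -0.853
outer loop
vertex -0.33 -1.019 2.902
vertex -1.141 -1.066 2.554
vertex -0.665 -0.327 2.466
endloop
endfacet
facet normal 0.974 -0.186 0.127
outer loop
vertex -0.413 -0.862 3.767
vertex -0.33 -1.019 2.902
vertex -0.215 -0.201 3.215
endloop
endfacet

endsolid


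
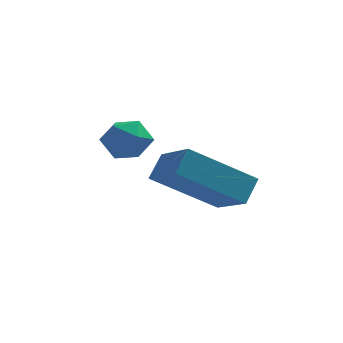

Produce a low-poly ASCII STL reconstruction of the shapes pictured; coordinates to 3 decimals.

solid 
facet normal -0.504 0.745 -0.437
outer loop
vertex -0.329 -3.175 -2.826
vertex -0.051 -2.615 -2.192
vertex 1.395 -2.698 -4.001
endloop
endfacet
facet normal -0.312 -0.629 -0.712
outer loop
vertex 2.171 -3.845 -3.328
vertex -0.329 -3.175 -2.826
vertex 1.395 -2.698 -4.001
endloop
endfacet
facet normal -0.504 0.745 -0.437
outer loop
vertex 1.395 -2.698 -4.001
vertex -0.051 -2.615 -2.192
vertex 1.672 -2.138 -3.367
endloop
endfacet
facet normal 0.806 0.223 -0.549
outer loop
vertex 1.672 -2.138 -3.367
vertex 2.171 -3.845 -3.328
vertex 1.395 -2.698 -4.001
endloop
endfacet
facet normal -0.805 -0.222 0.550
outer loop
vertex -0.329 -3.175 -2.826
vertex 0.725 -3.762 -1.519
vertex -0.051 -2.615 -2.192
endloop
endfacet
facet normal -0.312 -0.629 -0.712
outer loop
vertex 0.448 -4.322 -2.153
vertex -0.329 -3.175 -2.826
vertex 2.171 -3.845 -3.328
endloop
endfacet
facet normal -0.805 -0.223 0.549
outer loop
vertex 0.448 -4.322 -2.153
vertex 0.725 -3.762 -1.519
vertex -0.329 -3.175 -2.826
endloop
endfacet
facet normal 0.312 0.629 0.712
outer loop
vertex -0.051 -2.615 -2.192
vertex 0.725 -3.762 -1.519
vertex 1.672 -2.138 -3.367
endloop
endfacet
facet normal 0.805 0.223 -0.550
outer loop
vertex 2.449 -3.285 -2.694
vertex 2.171 -3.845 -3.328
vertex 1.672 -2.138 -3.367
endloop
endfacet
facet normal 0.311 0.629 0.712
outer loop
vertex 1.672 -2.138 -3.367
vertex 0.725 -3.762 -1.519
vertex 2.449 -3.285 -2.694
endloop
endfacet
facet normal 0.504 -0.745 0.437
outer loop
vertex 2.449 -3.285 -2.694
vertex 0.448 -4.322 -2.153
vertex 2.171 -3.845 -3.328
endloop
endfacet
facet normal 0.504 -0.745 0.437
outer loop
vertex 0.725 -3.762 -1.519
vertex 0.448 -4.322 -2.153
vertex 2.449 -3.285 -2.694
endloop
endfacet
facet normal -0.207 0.185 0.961
outer loop
vertex -1.494 -0.445 -1.922
vertex -1.46 -1.197 -1.77
vertex -0.827 -0.765 -1.717
endloop
endfacet
facet normal 0.146 0.731 0.667
outer loop
vertex -1.494 -0.445 -1.922
vertex -0.827 -0.765 -1.717
vertex -0.846 -0.246 -2.282
endloop
endfacet
facet normal -0.236 0.966 0.109
outer loop
vertex -1.494 -0.445 -1.922
vertex -0.846 -0.246 -2.282
vertex -1.49 -0.358 -2.685
endloop
endfacet
facet normal -0.824 0.564 0.060
outer loop
vertex -1.494 -0.445 -1.922
vertex -1.49 -0.358 -2.685
vertex -1.869 -0.945 -2.368
endloop
endfacet
facet normal -0.806 0.082 0.586
outer loop
vertex -1.494 -0.445 -1.922
vertex -1.869 -0.945 -2.368
vertex -1.46 -1.197 -1.77
endloop
endfacet
facet normal 0.768 0.484 0.419
outer loop
vertex -0.846 -0.246 -2.282
vertex -0.827 -0.765 -1.717
vertex -0.411 -0.875 -2.352
endloop
endfacet
facet normal 0.197 -0.398 0.896
outer loop
vertex -0.827 -0.765 -1.717
vertex -1.46 -1.197 -1.77
vertex -0.79 -1.462 -2.035
endloop
endfacet
facet normal -0.772 -0.566 0.289
outer loop
vertex -1.46 -1.197 -1.77
vertex -1.869 -0.945 -2.368
vertex -1.434 -1.574 -2.438
endloop
endfacet
facet normal -0.800 0.213 -0.561
outer loop
vertex -1.869 -0.945 -2.368
vertex -1.49 -0.358 -2.685
vertex -1.453 -1.055 -3.003
endloop
endfacet
facet normal 0.151 0.863 -0.481
outer loop
vertex -1.49 -0.358 -2.685
vertex -0.846 -0.246 -2.282
vertex -0.82 -0.623 -2.95
endloop
endfacet
facet normal 0.824 -0.564 -0.060
outer loop
vertex -0.786 -1.375 -2.798
vertex -0.411 -0.875 -2.352
vertex -0.79 -1.462 -2.035
endloop
endfacet
facet normal 0.236 -0.966 -0.109
outer loop
vertex -0.786 -1.375 -2.798
vertex -0.79 -1.462 -2.035
vertex -1.434 -1.574 -2.438
endloop
endfacet
facet normal -0.146 -0.731 -0.667
outer loop
vertex -0.786 -1.375 -2.798
vertex -1.434 -1.574 -2.438
vertex -1.453 -1.055 -3.003
endloop
endfacet
facet normal 0.207 -0.185 -0.961
outer loop
vertex -0.786 -1.375 -2.798
vertex -1.453 -1.055 -3.003
vertex -0.82 -0.623 -2.95
endloop
endfacet
facet normal 0.806 -0.082 -0.586
outer loop
vertex -0.786 -1.375 -2.798
vertex -0.82 -0.623 -2.95
vertex -0.411 -0.875 -2.352
endloop
endfacet
facet normal 0.800 -0.213 0.561
outer loop
vertex -0.79 -1.462 -2.035
vertex -0.411 -0.875 -2.352
vertex -0.827 -0.765 -1.717
endloop
endfacet
facet normal -0.151 -0.863 0.481
outer loop
vertex -1.434 -1.574 -2.438
vertex -0.79 -1.462 -2.035
vertex -1.46 -1.197 -1.77
endloop
endfacet
facet normal -0.768 -0.484 -0.419
outer loop
vertex -1.453 -1.055 -3.003
vertex -1.434 -1.574 -2.438
vertex -1.869 -0.945 -2.368
endloop
endfacet
facet normal -0.197 0.398 -0.896
outer loop
vertex -0.82 -0.623 -2.95
vertex -1.453 -1.055 -3.003
vertex -1.49 -0.358 -2.685
endloop
endfacet
facet normal 0.772 0.566 -0.289
outer loop
vertex -0.411 -0.875 -2.352
vertex -0.82 -0.623 -2.95
vertex -0.846 -0.246 -2.282
endloop
endfacet

endsolid


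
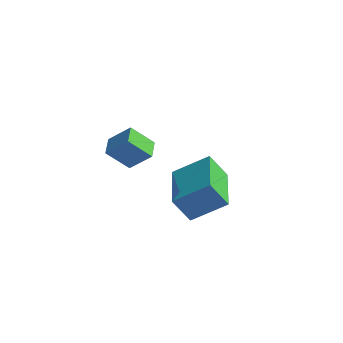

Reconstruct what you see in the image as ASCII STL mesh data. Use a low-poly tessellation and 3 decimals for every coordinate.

solid 
facet normal -0.728 -0.424 -0.539
outer loop
vertex 0.408 -0.743 -2.359
vertex -0.538 1.214 -2.623
vertex 1.122 -0.55 -3.476
endloop
endfacet
facet normal 0.432 -0.894 0.121
outer loop
vertex 2.418 0.206 -2.517
vertex 0.408 -0.743 -2.359
vertex 1.122 -0.55 -3.476
endloop
endfacet
facet normal -0.728 -0.424 -0.539
outer loop
vertex 1.122 -0.55 -3.476
vertex -0.538 1.214 -2.623
vertex 0.177 1.408 -3.74
endloop
endfacet
facet normal 0.533 0.145 -0.834
outer loop
vertex 0.177 1.408 -3.74
vertex 2.418 0.206 -2.517
vertex 1.122 -0.55 -3.476
endloop
endfacet
facet normal -0.533 -0.145 0.834
outer loop
vertex 0.408 -0.743 -2.359
vertex 0.758 1.97 -1.664
vertex -0.538 1.214 -2.623
endloop
endfacet
facet normal 0.432 -0.894 0.121
outer loop
vertex 1.703 0.012 -1.4
vertex 0.408 -0.743 -2.359
vertex 2.418 0.206 -2.517
endloop
endfacet
facet normal -0.533 -0.145 0.834
outer loop
vertex 1.703 0.012 -1.4
vertex 0.758 1.97 -1.664
vertex 0.408 -0.743 -2.359
endloop
endfacet
facet normal -0.432 0.894 -0.121
outer loop
vertex -0.538 1.214 -2.623
vertex 0.758 1.97 -1.664
vertex 0.177 1.408 -3.74
endloop
endfacet
facet normal 0.533 0.145 -0.834
outer loop
vertex 1.472 2.163 -2.781
vertex 2.418 0.206 -2.517
vertex 0.177 1.408 -3.74
endloop
endfacet
facet normal -0.431 0.894 -0.121
outer loop
vertex 0.177 1.408 -3.74
vertex 0.758 1.97 -1.664
vertex 1.472 2.163 -2.781
endloop
endfacet
facet normal 0.727 0.424 0.539
outer loop
vertex 1.472 2.163 -2.781
vertex 1.703 0.012 -1.4
vertex 2.418 0.206 -2.517
endloop
endfacet
facet normal 0.728 0.424 0.539
outer loop
vertex 0.758 1.97 -1.664
vertex 1.703 0.012 -1.4
vertex 1.472 2.163 -2.781
endloop
endfacet
facet normal -0.651 -0.279 0.706
outer loop
vertex -0.523 -2.576 2.749
vertex -0.81 -1.788 2.796
vertex -1.357 -2.827 1.88
endloop
endfacet
facet normal 0.341 -0.938 -0.057
outer loop
vertex -0.53 -2.472 0.984
vertex -0.523 -2.576 2.749
vertex -1.357 -2.827 1.88
endloop
endfacet
facet normal -0.651 -0.279 0.706
outer loop
vertex -1.357 -2.827 1.88
vertex -0.81 -1.788 2.796
vertex -1.644 -2.039 1.927
endloop
endfacet
facet normal -0.678 -0.205 -0.706
outer loop
vertex -1.644 -2.039 1.927
vertex -0.53 -2.472 0.984
vertex -1.357 -2.827 1.88
endloop
endfacet
facet normal 0.678 0.205 0.706
outer loop
vertex -0.523 -2.576 2.749
vertex 0.017 -1.433 1.9
vertex -0.81 -1.788 2.796
endloop
endfacet
facet normal 0.341 -0.938 -0.057
outer loop
vertex 0.304 -2.221 1.853
vertex -0.523 -2.576 2.749
vertex -0.53 -2.472 0.984
endloop
endfacet
facet normal 0.678 0.205 0.706
outer loop
vertex 0.304 -2.221 1.853
vertex 0.017 -1.433 1.9
vertex -0.523 -2.576 2.749
endloop
endfacet
facet normal -0.341 0.938 0.057
outer loop
vertex -0.81 -1.788 2.796
vertex 0.017 -1.433 1.9
vertex -1.644 -2.039 1.927
endloop
endfacet
facet normal -0.678 -0.205 -0.706
outer loop
vertex -0.817 -1.684 1.031
vertex -0.53 -2.472 0.984
vertex -1.644 -2.039 1.927
endloop
endfacet
facet normal -0.341 0.938 0.057
outer loop
vertex -1.644 -2.039 1.927
vertex 0.017 -1.433 1.9
vertex -0.817 -1.684 1.031
endloop
endfacet
facet normal 0.651 0.279 -0.706
outer loop
vertex -0.817 -1.684 1.031
vertex 0.304 -2.221 1.853
vertex -0.53 -2.472 0.984
endloop
endfacet
facet normal 0.651 0.279 -0.706
outer loop
vertex 0.017 -1.433 1.9
vertex 0.304 -2.221 1.853
vertex -0.817 -1.684 1.031
endloop
endfacet

endsolid


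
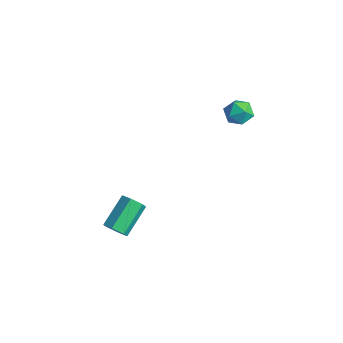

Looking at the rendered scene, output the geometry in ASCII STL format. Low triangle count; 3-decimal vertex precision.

solid 
facet normal -0.993 -0.099 -0.060
outer loop
vertex 2.059 1.722 2.614
vertex 2.074 1.246 3.147
vertex 1.996 1.942 3.292
endloop
endfacet
facet normal -0.791 0.557 -0.254
outer loop
vertex 2.059 1.722 2.614
vertex 1.996 1.942 3.292
vertex 2.403 2.31 2.833
endloop
endfacet
facet normal -0.336 0.495 -0.801
outer loop
vertex 2.059 1.722 2.614
vertex 2.403 2.31 2.833
vertex 2.732 1.841 2.405
endloop
endfacet
facet normal -0.258 -0.199 -0.945
outer loop
vertex 2.059 1.722 2.614
vertex 2.732 1.841 2.405
vertex 2.529 1.184 2.599
endloop
endfacet
facet normal -0.664 -0.567 -0.487
outer loop
vertex 2.059 1.722 2.614
vertex 2.529 1.184 2.599
vertex 2.074 1.246 3.147
endloop
endfacet
facet normal -0.437 0.850 0.294
outer loop
vertex 2.403 2.31 2.833
vertex 1.996 1.942 3.292
vertex 2.631 2.196 3.501
endloop
endfacet
facet normal -0.765 -0.212 0.608
outer loop
vertex 1.996 1.942 3.292
vertex 2.074 1.246 3.147
vertex 2.428 1.539 3.695
endloop
endfacet
facet normal -0.235 -0.968 -0.085
outer loop
vertex 2.074 1.246 3.147
vertex 2.529 1.184 2.599
vertex 2.757 1.07 3.267
endloop
endfacet
facet normal 0.422 -0.374 -0.826
outer loop
vertex 2.529 1.184 2.599
vertex 2.732 1.841 2.405
vertex 3.164 1.438 2.808
endloop
endfacet
facet normal 0.297 0.749 -0.592
outer loop
vertex 2.732 1.841 2.405
vertex 2.403 2.31 2.833
vertex 3.086 2.134 2.953
endloop
endfacet
facet normal 0.258 0.199 0.945
outer loop
vertex 3.101 1.658 3.486
vertex 2.631 2.196 3.501
vertex 2.428 1.539 3.695
endloop
endfacet
facet normal 0.336 -0.495 0.801
outer loop
vertex 3.101 1.658 3.486
vertex 2.428 1.539 3.695
vertex 2.757 1.07 3.267
endloop
endfacet
facet normal 0.791 -0.557 0.254
outer loop
vertex 3.101 1.658 3.486
vertex 2.757 1.07 3.267
vertex 3.164 1.438 2.808
endloop
endfacet
facet normal 0.993 0.099 0.060
outer loop
vertex 3.101 1.658 3.486
vertex 3.164 1.438 2.808
vertex 3.086 2.134 2.953
endloop
endfacet
facet normal 0.664 0.567 0.487
outer loop
vertex 3.101 1.658 3.486
vertex 3.086 2.134 2.953
vertex 2.631 2.196 3.501
endloop
endfacet
facet normal -0.422 0.374 0.826
outer loop
vertex 2.428 1.539 3.695
vertex 2.631 2.196 3.501
vertex 1.996 1.942 3.292
endloop
endfacet
facet normal -0.297 -0.749 0.592
outer loop
vertex 2.757 1.07 3.267
vertex 2.428 1.539 3.695
vertex 2.074 1.246 3.147
endloop
endfacet
facet normal 0.437 -0.850 -0.294
outer loop
vertex 3.164 1.438 2.808
vertex 2.757 1.07 3.267
vertex 2.529 1.184 2.599
endloop
endfacet
facet normal 0.765 0.212 -0.608
outer loop
vertex 3.086 2.134 2.953
vertex 3.164 1.438 2.808
vertex 2.732 1.841 2.405
endloop
endfacet
facet normal 0.235 0.968 0.085
outer loop
vertex 2.631 2.196 3.501
vertex 3.086 2.134 2.953
vertex 2.403 2.31 2.833
endloop
endfacet
facet normal 0.291 -0.781 -0.553
outer loop
vertex 1.686 -4.26 -2.478
vertex 1.505 -3.976 -2.974
vertex 2.067 -3.906 -2.777
endloop
endfacet
facet normal 0.715 -0.206 0.668
outer loop
vertex 1.686 -4.26 -2.478
vertex 2.067 -3.906 -2.777
vertex 1.196 -2.948 -1.549
endloop
endfacet
facet normal 0.715 -0.206 0.668
outer loop
vertex 1.196 -2.948 -1.549
vertex 2.067 -3.906 -2.777
vertex 1.577 -2.594 -1.848
endloop
endfacet
facet normal -0.292 0.781 0.552
outer loop
vertex 1.196 -2.948 -1.549
vertex 1.577 -2.594 -1.848
vertex 1.015 -2.664 -2.046
endloop
endfacet
facet normal 0.291 -0.781 -0.553
outer loop
vertex 2.067 -3.906 -2.777
vertex 1.505 -3.976 -2.974
vertex 1.886 -3.622 -3.273
endloop
endfacet
facet normal 0.908 0.408 -0.098
outer loop
vertex 2.067 -3.906 -2.777
vertex 1.886 -3.622 -3.273
vertex 1.577 -2.594 -1.848
endloop
endfacet
facet normal 0.908 0.408 -0.097
outer loop
vertex 1.577 -2.594 -1.848
vertex 1.886 -3.622 -3.273
vertex 1.396 -2.31 -2.345
endloop
endfacet
facet normal -0.292 0.781 0.552
outer loop
vertex 1.577 -2.594 -1.848
vertex 1.396 -2.31 -2.345
vertex 1.015 -2.664 -2.046
endloop
endfacet
facet normal 0.292 -0.781 -0.552
outer loop
vertex 1.886 -3.622 -3.273
vertex 1.505 -3.976 -2.974
vertex 1.324 -3.692 -3.471
endloop
endfacet
facet normal 0.193 0.614 -0.766
outer loop
vertex 1.886 -3.622 -3.273
vertex 1.324 -3.692 -3.471
vertex 1.396 -2.31 -2.345
endloop
endfacet
facet normal 0.192 0.614 -0.766
outer loop
vertex 1.396 -2.31 -2.345
vertex 1.324 -3.692 -3.471
vertex 0.834 -2.38 -2.542
endloop
endfacet
facet normal -0.291 0.781 0.553
outer loop
vertex 1.396 -2.31 -2.345
vertex 0.834 -2.38 -2.542
vertex 1.015 -2.664 -2.046
endloop
endfacet
facet normal 0.292 -0.781 -0.552
outer loop
vertex 1.324 -3.692 -3.471
vertex 1.505 -3.976 -2.974
vertex 0.943 -4.046 -3.172
endloop
endfacet
facet normal -0.715 0.206 -0.668
outer loop
vertex 1.324 -3.692 -3.471
vertex 0.943 -4.046 -3.172
vertex 0.834 -2.38 -2.542
endloop
endfacet
facet normal -0.715 0.206 -0.668
outer loop
vertex 0.834 -2.38 -2.542
vertex 0.943 -4.046 -3.172
vertex 0.453 -2.734 -2.243
endloop
endfacet
facet normal -0.291 0.781 0.553
outer loop
vertex 0.834 -2.38 -2.542
vertex 0.453 -2.734 -2.243
vertex 1.015 -2.664 -2.046
endloop
endfacet
facet normal 0.292 -0.781 -0.552
outer loop
vertex 0.943 -4.046 -3.172
vertex 1.505 -3.976 -2.974
vertex 1.124 -4.33 -2.675
endloop
endfacet
facet normal -0.908 -0.408 0.097
outer loop
vertex 0.943 -4.046 -3.172
vertex 1.124 -4.33 -2.675
vertex 0.453 -2.734 -2.243
endloop
endfacet
facet normal -0.908 -0.408 0.098
outer loop
vertex 0.453 -2.734 -2.243
vertex 1.124 -4.33 -2.675
vertex 0.634 -3.018 -1.747
endloop
endfacet
facet normal -0.291 0.781 0.553
outer loop
vertex 0.453 -2.734 -2.243
vertex 0.634 -3.018 -1.747
vertex 1.015 -2.664 -2.046
endloop
endfacet
facet normal 0.291 -0.781 -0.553
outer loop
vertex 1.124 -4.33 -2.675
vertex 1.505 -3.976 -2.974
vertex 1.686 -4.26 -2.478
endloop
endfacet
facet normal -0.192 -0.614 0.766
outer loop
vertex 1.124 -4.33 -2.675
vertex 1.686 -4.26 -2.478
vertex 0.634 -3.018 -1.747
endloop
endfacet
facet normal -0.193 -0.614 0.765
outer loop
vertex 0.634 -3.018 -1.747
vertex 1.686 -4.26 -2.478
vertex 1.196 -2.948 -1.549
endloop
endfacet
facet normal -0.292 0.781 0.552
outer loop
vertex 0.634 -3.018 -1.747
vertex 1.196 -2.948 -1.549
vertex 1.015 -2.664 -2.046
endloop
endfacet

endsolid


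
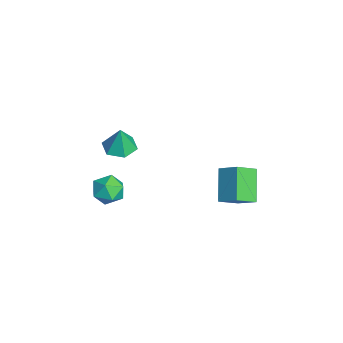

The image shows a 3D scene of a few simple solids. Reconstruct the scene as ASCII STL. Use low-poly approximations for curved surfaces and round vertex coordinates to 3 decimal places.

solid 
facet normal -0.711 -0.702 0.041
outer loop
vertex -0.701 -3.925 -2.267
vertex -0.084 -4.582 -2.808
vertex -0.04 -4.565 -1.758
endloop
endfacet
facet normal -0.740 -0.277 0.613
outer loop
vertex -0.701 -3.925 -2.267
vertex -0.04 -4.565 -1.758
vertex -0.153 -3.568 -1.444
endloop
endfacet
facet normal -0.835 0.393 0.385
outer loop
vertex -0.701 -3.925 -2.267
vertex -0.153 -3.568 -1.444
vertex -0.266 -2.969 -2.3
endloop
endfacet
facet normal -0.864 0.382 -0.328
outer loop
vertex -0.701 -3.925 -2.267
vertex -0.266 -2.969 -2.3
vertex -0.223 -3.595 -3.143
endloop
endfacet
facet normal -0.788 -0.295 -0.541
outer loop
vertex -0.701 -3.925 -2.267
vertex -0.223 -3.595 -3.143
vertex -0.084 -4.582 -2.808
endloop
endfacet
facet normal -0.109 -0.310 0.945
outer loop
vertex -0.153 -3.568 -1.444
vertex -0.04 -4.565 -1.758
vertex 0.803 -4.005 -1.477
endloop
endfacet
facet normal -0.062 -0.998 0.019
outer loop
vertex -0.04 -4.565 -1.758
vertex -0.084 -4.582 -2.808
vertex 0.846 -4.631 -2.32
endloop
endfacet
facet normal -0.187 -0.339 -0.922
outer loop
vertex -0.084 -4.582 -2.808
vertex -0.223 -3.595 -3.143
vertex 0.733 -4.032 -3.176
endloop
endfacet
facet normal -0.310 0.756 -0.577
outer loop
vertex -0.223 -3.595 -3.143
vertex -0.266 -2.969 -2.3
vertex 0.62 -3.035 -2.862
endloop
endfacet
facet normal -0.262 0.774 0.576
outer loop
vertex -0.266 -2.969 -2.3
vertex -0.153 -3.568 -1.444
vertex 0.664 -3.018 -1.812
endloop
endfacet
facet normal 0.864 -0.382 0.328
outer loop
vertex 1.281 -3.675 -2.353
vertex 0.803 -4.005 -1.477
vertex 0.846 -4.631 -2.32
endloop
endfacet
facet normal 0.835 -0.393 -0.385
outer loop
vertex 1.281 -3.675 -2.353
vertex 0.846 -4.631 -2.32
vertex 0.733 -4.032 -3.176
endloop
endfacet
facet normal 0.740 0.277 -0.613
outer loop
vertex 1.281 -3.675 -2.353
vertex 0.733 -4.032 -3.176
vertex 0.62 -3.035 -2.862
endloop
endfacet
facet normal 0.711 0.702 -0.041
outer loop
vertex 1.281 -3.675 -2.353
vertex 0.62 -3.035 -2.862
vertex 0.664 -3.018 -1.812
endloop
endfacet
facet normal 0.788 0.295 0.541
outer loop
vertex 1.281 -3.675 -2.353
vertex 0.664 -3.018 -1.812
vertex 0.803 -4.005 -1.477
endloop
endfacet
facet normal 0.310 -0.756 0.577
outer loop
vertex 0.846 -4.631 -2.32
vertex 0.803 -4.005 -1.477
vertex -0.04 -4.565 -1.758
endloop
endfacet
facet normal 0.262 -0.774 -0.576
outer loop
vertex 0.733 -4.032 -3.176
vertex 0.846 -4.631 -2.32
vertex -0.084 -4.582 -2.808
endloop
endfacet
facet normal 0.109 0.310 -0.945
outer loop
vertex 0.62 -3.035 -2.862
vertex 0.733 -4.032 -3.176
vertex -0.223 -3.595 -3.143
endloop
endfacet
facet normal 0.062 0.998 -0.019
outer loop
vertex 0.664 -3.018 -1.812
vertex 0.62 -3.035 -2.862
vertex -0.266 -2.969 -2.3
endloop
endfacet
facet normal 0.187 0.339 0.922
outer loop
vertex 0.803 -4.005 -1.477
vertex 0.664 -3.018 -1.812
vertex -0.153 -3.568 -1.444
endloop
endfacet
facet normal -0.188 -0.014 -0.982
outer loop
vertex 0.689 -3.866 1.044
vertex 0.059 -3.111 1.154
vertex 1.016 -2.935 0.968
endloop
endfacet
facet normal 0.904 -0.292 0.311
outer loop
vertex 0.689 -3.866 1.044
vertex 1.016 -2.935 0.968
vertex 0.361 -3.089 2.726
endloop
endfacet
facet normal -0.188 -0.013 -0.982
outer loop
vertex 1.016 -2.935 0.968
vertex 0.059 -3.111 1.154
vertex 0.386 -2.179 1.079
endloop
endfacet
facet normal 0.749 0.575 0.329
outer loop
vertex 1.016 -2.935 0.968
vertex 0.386 -2.179 1.079
vertex 0.361 -3.089 2.726
endloop
endfacet
facet normal -0.188 -0.013 -0.982
outer loop
vertex 0.386 -2.179 1.079
vertex 0.059 -3.111 1.154
vertex -0.571 -2.355 1.265
endloop
endfacet
facet normal -0.067 0.874 0.482
outer loop
vertex 0.386 -2.179 1.079
vertex -0.571 -2.355 1.265
vertex 0.361 -3.089 2.726
endloop
endfacet
facet normal -0.189 -0.013 -0.982
outer loop
vertex -0.571 -2.355 1.265
vertex 0.059 -3.111 1.154
vertex -0.897 -3.287 1.34
endloop
endfacet
facet normal -0.727 0.304 0.616
outer loop
vertex -0.571 -2.355 1.265
vertex -0.897 -3.287 1.34
vertex 0.361 -3.089 2.726
endloop
endfacet
facet normal -0.188 -0.014 -0.982
outer loop
vertex -0.897 -3.287 1.34
vertex 0.059 -3.111 1.154
vertex -0.267 -4.042 1.23
endloop
endfacet
facet normal -0.570 -0.563 0.598
outer loop
vertex -0.897 -3.287 1.34
vertex -0.267 -4.042 1.23
vertex 0.361 -3.089 2.726
endloop
endfacet
facet normal -0.188 -0.014 -0.982
outer loop
vertex -0.267 -4.042 1.23
vertex 0.059 -3.111 1.154
vertex 0.689 -3.866 1.044
endloop
endfacet
facet normal 0.245 -0.861 0.446
outer loop
vertex -0.267 -4.042 1.23
vertex 0.689 -3.866 1.044
vertex 0.361 -3.089 2.726
endloop
endfacet
facet normal -0.729 0.110 0.676
outer loop
vertex 0.226 3.23 -1.151
vertex -0.285 4.404 -1.894
vertex -0.637 2.355 -1.939
endloop
endfacet
facet normal 0.346 -0.793 0.502
outer loop
vertex 0.945 2.116 -3.406
vertex 0.226 3.23 -1.151
vertex -0.637 2.355 -1.939
endloop
endfacet
facet normal -0.729 0.110 0.676
outer loop
vertex -0.637 2.355 -1.939
vertex -0.285 4.404 -1.894
vertex -1.148 3.529 -2.682
endloop
endfacet
facet normal -0.591 -0.599 -0.540
outer loop
vertex -1.148 3.529 -2.682
vertex 0.945 2.116 -3.406
vertex -0.637 2.355 -1.939
endloop
endfacet
facet normal 0.591 0.599 0.540
outer loop
vertex 0.226 3.23 -1.151
vertex 1.297 4.165 -3.361
vertex -0.285 4.404 -1.894
endloop
endfacet
facet normal 0.346 -0.793 0.502
outer loop
vertex 1.808 2.991 -2.618
vertex 0.226 3.23 -1.151
vertex 0.945 2.116 -3.406
endloop
endfacet
facet normal 0.591 0.599 0.540
outer loop
vertex 1.808 2.991 -2.618
vertex 1.297 4.165 -3.361
vertex 0.226 3.23 -1.151
endloop
endfacet
facet normal -0.346 0.793 -0.502
outer loop
vertex -0.285 4.404 -1.894
vertex 1.297 4.165 -3.361
vertex -1.148 3.529 -2.682
endloop
endfacet
facet normal -0.591 -0.599 -0.540
outer loop
vertex 0.434 3.29 -4.149
vertex 0.945 2.116 -3.406
vertex -1.148 3.529 -2.682
endloop
endfacet
facet normal -0.346 0.793 -0.502
outer loop
vertex -1.148 3.529 -2.682
vertex 1.297 4.165 -3.361
vertex 0.434 3.29 -4.149
endloop
endfacet
facet normal 0.729 -0.110 -0.676
outer loop
vertex 0.434 3.29 -4.149
vertex 1.808 2.991 -2.618
vertex 0.945 2.116 -3.406
endloop
endfacet
facet normal 0.729 -0.110 -0.676
outer loop
vertex 1.297 4.165 -3.361
vertex 1.808 2.991 -2.618
vertex 0.434 3.29 -4.149
endloop
endfacet

endsolid


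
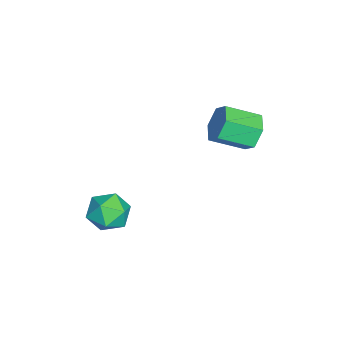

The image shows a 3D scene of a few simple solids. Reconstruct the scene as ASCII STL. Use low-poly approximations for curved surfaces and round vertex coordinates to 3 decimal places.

solid 
facet normal -0.205 0.881 -0.426
outer loop
vertex -0.271 3.177 1.047
vertex -0.623 3.436 1.752
vertex 0.187 3.562 1.622
endloop
endfacet
facet normal 0.808 -0.093 -0.582
outer loop
vertex -0.271 3.177 1.047
vertex 0.187 3.562 1.622
vertex 0.035 1.864 1.682
endloop
endfacet
facet normal 0.808 -0.093 -0.582
outer loop
vertex 0.035 1.864 1.682
vertex 0.187 3.562 1.622
vertex 0.493 2.249 2.257
endloop
endfacet
facet normal 0.205 -0.881 0.427
outer loop
vertex 0.035 1.864 1.682
vertex 0.493 2.249 2.257
vertex -0.317 2.124 2.388
endloop
endfacet
facet normal -0.205 0.881 -0.426
outer loop
vertex 0.187 3.562 1.622
vertex -0.623 3.436 1.752
vertex -0.165 3.821 2.327
endloop
endfacet
facet normal 0.882 0.355 0.310
outer loop
vertex 0.187 3.562 1.622
vertex -0.165 3.821 2.327
vertex 0.493 2.249 2.257
endloop
endfacet
facet normal 0.882 0.355 0.309
outer loop
vertex 0.493 2.249 2.257
vertex -0.165 3.821 2.327
vertex 0.141 2.509 2.963
endloop
endfacet
facet normal 0.205 -0.881 0.427
outer loop
vertex 0.493 2.249 2.257
vertex 0.141 2.509 2.963
vertex -0.317 2.124 2.388
endloop
endfacet
facet normal -0.205 0.881 -0.427
outer loop
vertex -0.165 3.821 2.327
vertex -0.623 3.436 1.752
vertex -0.975 3.696 2.458
endloop
endfacet
facet normal 0.075 0.449 0.890
outer loop
vertex -0.165 3.821 2.327
vertex -0.975 3.696 2.458
vertex 0.141 2.509 2.963
endloop
endfacet
facet normal 0.073 0.448 0.891
outer loop
vertex 0.141 2.509 2.963
vertex -0.975 3.696 2.458
vertex -0.669 2.383 3.093
endloop
endfacet
facet normal 0.205 -0.881 0.426
outer loop
vertex 0.141 2.509 2.963
vertex -0.669 2.383 3.093
vertex -0.317 2.124 2.388
endloop
endfacet
facet normal -0.205 0.881 -0.427
outer loop
vertex -0.975 3.696 2.458
vertex -0.623 3.436 1.752
vertex -1.433 3.311 1.883
endloop
endfacet
facet normal -0.808 0.093 0.582
outer loop
vertex -0.975 3.696 2.458
vertex -1.433 3.311 1.883
vertex -0.669 2.383 3.093
endloop
endfacet
facet normal -0.808 0.093 0.582
outer loop
vertex -0.669 2.383 3.093
vertex -1.433 3.311 1.883
vertex -1.127 1.998 2.518
endloop
endfacet
facet normal 0.205 -0.881 0.426
outer loop
vertex -0.669 2.383 3.093
vertex -1.127 1.998 2.518
vertex -0.317 2.124 2.388
endloop
endfacet
facet normal -0.205 0.881 -0.427
outer loop
vertex -1.433 3.311 1.883
vertex -0.623 3.436 1.752
vertex -1.081 3.051 1.177
endloop
endfacet
facet normal -0.882 -0.355 -0.309
outer loop
vertex -1.433 3.311 1.883
vertex -1.081 3.051 1.177
vertex -1.127 1.998 2.518
endloop
endfacet
facet normal -0.882 -0.356 -0.310
outer loop
vertex -1.127 1.998 2.518
vertex -1.081 3.051 1.177
vertex -0.775 1.739 1.813
endloop
endfacet
facet normal 0.205 -0.881 0.426
outer loop
vertex -1.127 1.998 2.518
vertex -0.775 1.739 1.813
vertex -0.317 2.124 2.388
endloop
endfacet
facet normal -0.205 0.881 -0.426
outer loop
vertex -1.081 3.051 1.177
vertex -0.623 3.436 1.752
vertex -0.271 3.177 1.047
endloop
endfacet
facet normal -0.073 -0.449 -0.891
outer loop
vertex -1.081 3.051 1.177
vertex -0.271 3.177 1.047
vertex -0.775 1.739 1.813
endloop
endfacet
facet normal -0.075 -0.448 -0.891
outer loop
vertex -0.775 1.739 1.813
vertex -0.271 3.177 1.047
vertex 0.035 1.864 1.682
endloop
endfacet
facet normal 0.205 -0.881 0.427
outer loop
vertex -0.775 1.739 1.813
vertex 0.035 1.864 1.682
vertex -0.317 2.124 2.388
endloop
endfacet
facet normal -0.749 -0.663 0.021
outer loop
vertex 1.192 -1.562 -1.083
vertex 1.709 -2.161 -1.544
vertex 1.726 -2.151 -0.629
endloop
endfacet
facet normal -0.768 -0.237 0.595
outer loop
vertex 1.192 -1.562 -1.083
vertex 1.726 -2.151 -0.629
vertex 1.669 -1.28 -0.355
endloop
endfacet
facet normal -0.821 0.437 0.368
outer loop
vertex 1.192 -1.562 -1.083
vertex 1.669 -1.28 -0.355
vertex 1.616 -0.752 -1.1
endloop
endfacet
facet normal -0.834 0.429 -0.346
outer loop
vertex 1.192 -1.562 -1.083
vertex 1.616 -0.752 -1.1
vertex 1.641 -1.296 -1.835
endloop
endfacet
facet normal -0.790 -0.250 -0.560
outer loop
vertex 1.192 -1.562 -1.083
vertex 1.641 -1.296 -1.835
vertex 1.709 -2.161 -1.544
endloop
endfacet
facet normal -0.148 -0.306 0.941
outer loop
vertex 1.669 -1.28 -0.355
vertex 1.726 -2.151 -0.629
vertex 2.479 -1.704 -0.365
endloop
endfacet
facet normal -0.116 -0.993 0.013
outer loop
vertex 1.726 -2.151 -0.629
vertex 1.709 -2.161 -1.544
vertex 2.504 -2.248 -1.1
endloop
endfacet
facet normal -0.182 -0.326 -0.928
outer loop
vertex 1.709 -2.161 -1.544
vertex 1.641 -1.296 -1.835
vertex 2.451 -1.72 -1.845
endloop
endfacet
facet normal -0.255 0.773 -0.581
outer loop
vertex 1.641 -1.296 -1.835
vertex 1.616 -0.752 -1.1
vertex 2.394 -0.849 -1.571
endloop
endfacet
facet normal -0.234 0.785 0.573
outer loop
vertex 1.616 -0.752 -1.1
vertex 1.669 -1.28 -0.355
vertex 2.411 -0.839 -0.656
endloop
endfacet
facet normal 0.834 -0.429 0.346
outer loop
vertex 2.928 -1.438 -1.117
vertex 2.479 -1.704 -0.365
vertex 2.504 -2.248 -1.1
endloop
endfacet
facet normal 0.821 -0.437 -0.368
outer loop
vertex 2.928 -1.438 -1.117
vertex 2.504 -2.248 -1.1
vertex 2.451 -1.72 -1.845
endloop
endfacet
facet normal 0.768 0.237 -0.595
outer loop
vertex 2.928 -1.438 -1.117
vertex 2.451 -1.72 -1.845
vertex 2.394 -0.849 -1.571
endloop
endfacet
facet normal 0.749 0.663 -0.021
outer loop
vertex 2.928 -1.438 -1.117
vertex 2.394 -0.849 -1.571
vertex 2.411 -0.839 -0.656
endloop
endfacet
facet normal 0.790 0.250 0.560
outer loop
vertex 2.928 -1.438 -1.117
vertex 2.411 -0.839 -0.656
vertex 2.479 -1.704 -0.365
endloop
endfacet
facet normal 0.255 -0.773 0.581
outer loop
vertex 2.504 -2.248 -1.1
vertex 2.479 -1.704 -0.365
vertex 1.726 -2.151 -0.629
endloop
endfacet
facet normal 0.234 -0.785 -0.573
outer loop
vertex 2.451 -1.72 -1.845
vertex 2.504 -2.248 -1.1
vertex 1.709 -2.161 -1.544
endloop
endfacet
facet normal 0.148 0.306 -0.941
outer loop
vertex 2.394 -0.849 -1.571
vertex 2.451 -1.72 -1.845
vertex 1.641 -1.296 -1.835
endloop
endfacet
facet normal 0.116 0.993 -0.013
outer loop
vertex 2.411 -0.839 -0.656
vertex 2.394 -0.849 -1.571
vertex 1.616 -0.752 -1.1
endloop
endfacet
facet normal 0.182 0.326 0.928
outer loop
vertex 2.479 -1.704 -0.365
vertex 2.411 -0.839 -0.656
vertex 1.669 -1.28 -0.355
endloop
endfacet

endsolid


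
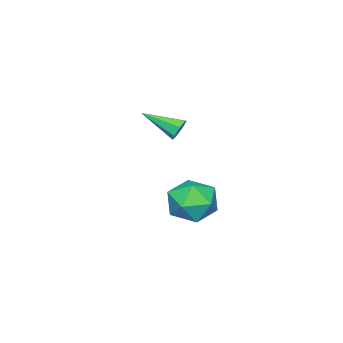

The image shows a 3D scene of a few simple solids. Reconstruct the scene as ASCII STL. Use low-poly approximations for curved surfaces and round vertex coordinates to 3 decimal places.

solid 
facet normal -0.263 0.879 -0.398
outer loop
vertex -0.881 -0.214 -3.588
vertex -1.199 -0.101 -3.129
vertex -0.65 0.022 -3.22
endloop
endfacet
facet normal 0.884 -0.239 -0.402
outer loop
vertex -0.881 -0.214 -3.588
vertex -0.65 0.022 -3.22
vertex -0.741 -1.639 -2.431
endloop
endfacet
facet normal -0.263 0.879 -0.398
outer loop
vertex -0.65 0.022 -3.22
vertex -1.199 -0.101 -3.129
vertex -0.833 0.165 -2.783
endloop
endfacet
facet normal 0.929 0.116 0.351
outer loop
vertex -0.65 0.022 -3.22
vertex -0.833 0.165 -2.783
vertex -0.741 -1.639 -2.431
endloop
endfacet
facet normal -0.262 0.879 -0.399
outer loop
vertex -0.833 0.165 -2.783
vertex -1.199 -0.101 -3.129
vertex -1.292 0.108 -2.607
endloop
endfacet
facet normal 0.330 0.197 0.923
outer loop
vertex -0.833 0.165 -2.783
vertex -1.292 0.108 -2.607
vertex -0.741 -1.639 -2.431
endloop
endfacet
facet normal -0.261 0.879 -0.399
outer loop
vertex -1.292 0.108 -2.607
vertex -1.199 -0.101 -3.129
vertex -1.681 -0.106 -2.824
endloop
endfacet
facet normal -0.462 -0.057 0.885
outer loop
vertex -1.292 0.108 -2.607
vertex -1.681 -0.106 -2.824
vertex -0.741 -1.639 -2.431
endloop
endfacet
facet normal -0.262 0.879 -0.399
outer loop
vertex -1.681 -0.106 -2.824
vertex -1.199 -0.101 -3.129
vertex -1.707 -0.317 -3.271
endloop
endfacet
facet normal -0.851 -0.454 0.264
outer loop
vertex -1.681 -0.106 -2.824
vertex -1.707 -0.317 -3.271
vertex -0.741 -1.639 -2.431
endloop
endfacet
facet normal -0.262 0.879 -0.399
outer loop
vertex -1.707 -0.317 -3.271
vertex -1.199 -0.101 -3.129
vertex -1.351 -0.365 -3.611
endloop
endfacet
facet normal -0.543 -0.696 -0.470
outer loop
vertex -1.707 -0.317 -3.271
vertex -1.351 -0.365 -3.611
vertex -0.741 -1.639 -2.431
endloop
endfacet
facet normal -0.263 0.879 -0.398
outer loop
vertex -1.351 -0.365 -3.611
vertex -1.199 -0.101 -3.129
vertex -0.881 -0.214 -3.588
endloop
endfacet
facet normal 0.230 -0.600 -0.766
outer loop
vertex -1.351 -0.365 -3.611
vertex -0.881 -0.214 -3.588
vertex -0.741 -1.639 -2.431
endloop
endfacet
facet normal -0.089 0.675 0.733
outer loop
vertex 3.742 4.722 -3.64
vertex 2.814 4.259 -3.326
vertex 3.755 3.926 -2.905
endloop
endfacet
facet normal 0.598 0.549 0.584
outer loop
vertex 3.742 4.722 -3.64
vertex 3.755 3.926 -2.905
vertex 4.5 3.95 -3.69
endloop
endfacet
facet normal 0.706 0.700 -0.104
outer loop
vertex 3.742 4.722 -3.64
vertex 4.5 3.95 -3.69
vertex 4.021 4.298 -4.597
endloop
endfacet
facet normal 0.086 0.920 -0.382
outer loop
vertex 3.742 4.722 -3.64
vertex 4.021 4.298 -4.597
vertex 2.979 4.489 -4.372
endloop
endfacet
facet normal -0.405 0.904 0.135
outer loop
vertex 3.742 4.722 -3.64
vertex 2.979 4.489 -4.372
vertex 2.814 4.259 -3.326
endloop
endfacet
facet normal 0.720 -0.148 0.678
outer loop
vertex 4.5 3.95 -3.69
vertex 3.755 3.926 -2.905
vertex 4.041 3.011 -3.408
endloop
endfacet
facet normal -0.391 0.056 0.919
outer loop
vertex 3.755 3.926 -2.905
vertex 2.814 4.259 -3.326
vertex 2.999 3.202 -3.183
endloop
endfacet
facet normal -0.903 0.427 -0.049
outer loop
vertex 2.814 4.259 -3.326
vertex 2.979 4.489 -4.372
vertex 2.52 3.55 -4.09
endloop
endfacet
facet normal -0.108 0.453 -0.885
outer loop
vertex 2.979 4.489 -4.372
vertex 4.021 4.298 -4.597
vertex 3.265 3.574 -4.875
endloop
endfacet
facet normal 0.895 0.098 -0.435
outer loop
vertex 4.021 4.298 -4.597
vertex 4.5 3.95 -3.69
vertex 4.206 3.241 -4.454
endloop
endfacet
facet normal -0.086 -0.920 0.382
outer loop
vertex 3.278 2.778 -4.14
vertex 4.041 3.011 -3.408
vertex 2.999 3.202 -3.183
endloop
endfacet
facet normal -0.706 -0.700 0.104
outer loop
vertex 3.278 2.778 -4.14
vertex 2.999 3.202 -3.183
vertex 2.52 3.55 -4.09
endloop
endfacet
facet normal -0.598 -0.549 -0.584
outer loop
vertex 3.278 2.778 -4.14
vertex 2.52 3.55 -4.09
vertex 3.265 3.574 -4.875
endloop
endfacet
facet normal 0.089 -0.675 -0.733
outer loop
vertex 3.278 2.778 -4.14
vertex 3.265 3.574 -4.875
vertex 4.206 3.241 -4.454
endloop
endfacet
facet normal 0.405 -0.904 -0.135
outer loop
vertex 3.278 2.778 -4.14
vertex 4.206 3.241 -4.454
vertex 4.041 3.011 -3.408
endloop
endfacet
facet normal 0.108 -0.453 0.885
outer loop
vertex 2.999 3.202 -3.183
vertex 4.041 3.011 -3.408
vertex 3.755 3.926 -2.905
endloop
endfacet
facet normal -0.895 -0.098 0.435
outer loop
vertex 2.52 3.55 -4.09
vertex 2.999 3.202 -3.183
vertex 2.814 4.259 -3.326
endloop
endfacet
facet normal -0.720 0.148 -0.678
outer loop
vertex 3.265 3.574 -4.875
vertex 2.52 3.55 -4.09
vertex 2.979 4.489 -4.372
endloop
endfacet
facet normal 0.391 -0.056 -0.919
outer loop
vertex 4.206 3.241 -4.454
vertex 3.265 3.574 -4.875
vertex 4.021 4.298 -4.597
endloop
endfacet
facet normal 0.903 -0.427 0.049
outer loop
vertex 4.041 3.011 -3.408
vertex 4.206 3.241 -4.454
vertex 4.5 3.95 -3.69
endloop
endfacet

endsolid
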